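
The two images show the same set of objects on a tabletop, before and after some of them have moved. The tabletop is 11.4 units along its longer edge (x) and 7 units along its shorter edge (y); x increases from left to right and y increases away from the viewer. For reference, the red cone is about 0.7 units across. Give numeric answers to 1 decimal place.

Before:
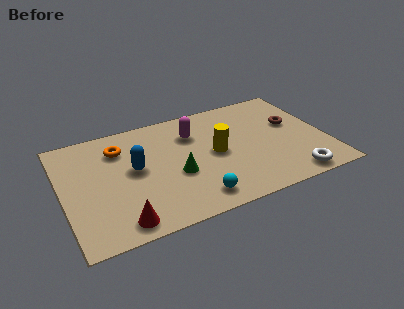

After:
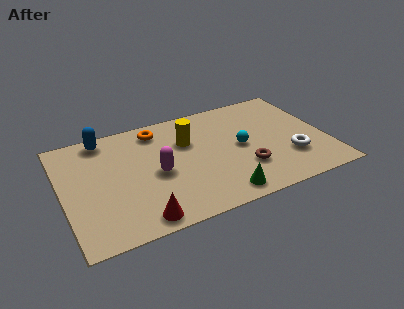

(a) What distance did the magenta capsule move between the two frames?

2.6

From (5.8, 5.1) to (4.0, 3.2), the magenta capsule covered √(1.8² + 1.9²) ≈ 2.6 units.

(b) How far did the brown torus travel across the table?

3.2

From (10.1, 4.2) to (7.7, 2.1), the brown torus covered √(2.4² + 2.1²) ≈ 3.2 units.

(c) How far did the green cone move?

2.5

The green cone moved from about (4.8, 2.8) to (6.5, 0.9), a distance of √(1.7² + 1.9²) ≈ 2.5.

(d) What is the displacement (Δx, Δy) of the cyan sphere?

(2.3, 2.4)

The cyan sphere started near (5.4, 1.1) and ended near (7.7, 3.5).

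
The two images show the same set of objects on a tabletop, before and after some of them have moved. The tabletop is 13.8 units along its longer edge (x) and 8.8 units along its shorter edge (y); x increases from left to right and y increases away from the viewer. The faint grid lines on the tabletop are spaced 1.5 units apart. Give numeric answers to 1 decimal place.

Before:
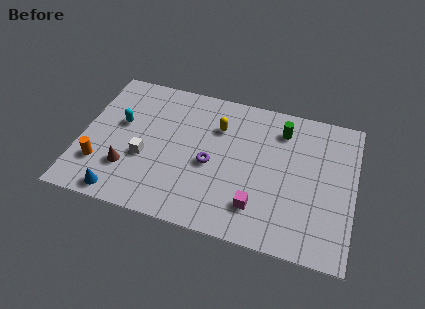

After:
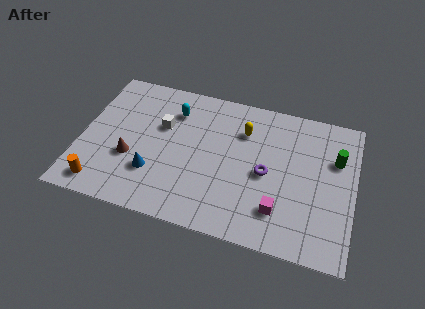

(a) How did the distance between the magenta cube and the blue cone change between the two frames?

-0.5

Before: roughly 6.9 units apart; after: 6.4. That's 0.5 units closer together.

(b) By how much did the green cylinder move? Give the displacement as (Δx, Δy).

(2.8, -1.1)

From the two frames, the green cylinder sits at roughly (10.0, 7.0) before and (12.8, 5.9) after.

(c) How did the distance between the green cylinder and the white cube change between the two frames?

+1.2

Before: roughly 7.6 units apart; after: 8.8. That's 1.2 units further apart.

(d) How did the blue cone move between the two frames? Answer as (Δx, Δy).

(1.5, 1.7)

The blue cone was at about (2.3, 0.9) and moved to about (3.8, 2.6).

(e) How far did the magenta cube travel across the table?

1.1

The magenta cube was near (9.1, 2.0) before and (10.2, 2.1) after, so it travelled √(1.1² + 0.1²) ≈ 1.1 units.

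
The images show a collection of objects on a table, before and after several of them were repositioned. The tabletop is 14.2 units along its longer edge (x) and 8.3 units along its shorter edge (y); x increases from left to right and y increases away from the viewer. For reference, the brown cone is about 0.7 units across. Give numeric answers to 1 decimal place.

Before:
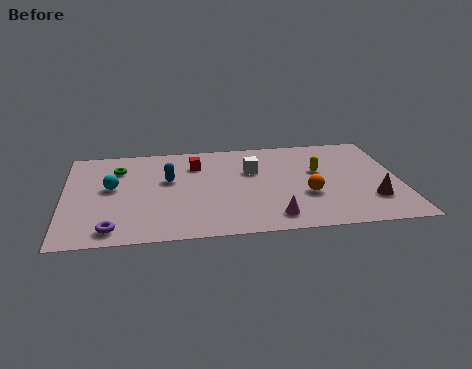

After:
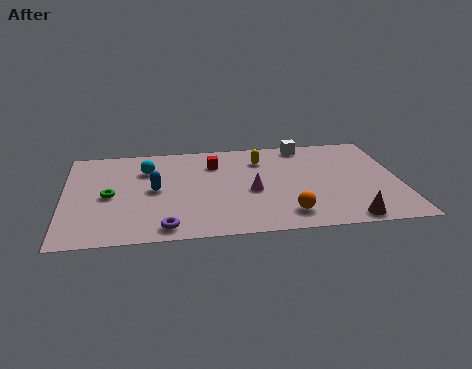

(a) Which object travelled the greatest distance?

the white cube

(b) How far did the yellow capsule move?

2.7

From (10.8, 5.0) to (8.4, 6.3), the yellow capsule covered √(2.4² + 1.3²) ≈ 2.7 units.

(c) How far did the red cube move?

0.8

From (5.6, 6.2) to (6.4, 6.2), the red cube covered √(0.8² + 0.0²) ≈ 0.8 units.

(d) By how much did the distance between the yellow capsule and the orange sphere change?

+2.8

Before: roughly 2.1 units apart; after: 4.9. That's 2.8 units further apart.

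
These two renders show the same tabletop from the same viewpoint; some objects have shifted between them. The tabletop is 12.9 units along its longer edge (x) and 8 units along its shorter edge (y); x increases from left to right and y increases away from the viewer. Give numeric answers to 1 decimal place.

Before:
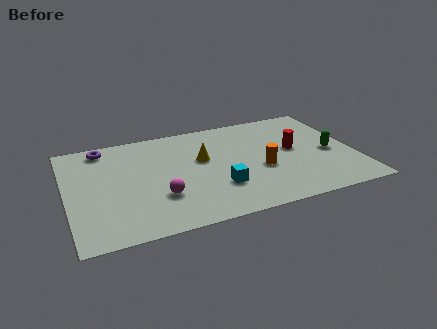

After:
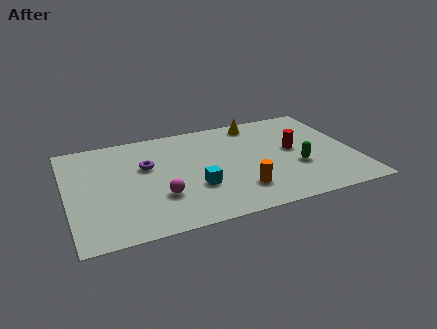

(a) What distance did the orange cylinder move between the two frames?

1.7

The orange cylinder was near (8.6, 3.2) before and (7.5, 1.9) after, so it travelled √(1.1² + 1.3²) ≈ 1.7 units.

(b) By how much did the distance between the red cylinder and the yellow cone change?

-1.1

Before: roughly 4.1 units apart; after: 3.0. That's 1.1 units closer together.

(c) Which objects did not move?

the red cylinder and the magenta sphere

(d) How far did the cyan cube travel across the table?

1.0

From (6.6, 2.4) to (5.6, 2.7), the cyan cube covered √(1.0² + 0.3²) ≈ 1.0 units.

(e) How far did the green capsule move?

1.7

The green capsule moved from about (11.8, 3.6) to (10.2, 2.9), a distance of √(1.6² + 0.7²) ≈ 1.7.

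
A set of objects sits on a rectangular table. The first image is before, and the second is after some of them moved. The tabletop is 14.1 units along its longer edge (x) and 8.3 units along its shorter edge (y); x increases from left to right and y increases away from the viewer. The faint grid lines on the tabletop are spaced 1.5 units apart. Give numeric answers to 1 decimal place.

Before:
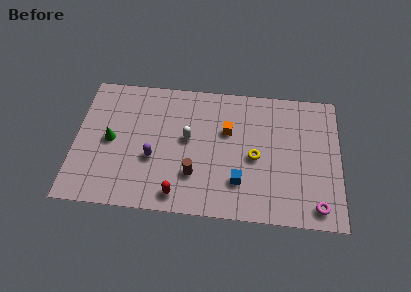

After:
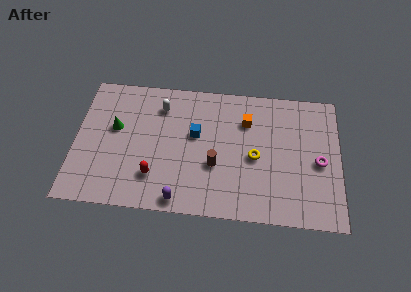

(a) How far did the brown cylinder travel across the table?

1.3

From (6.4, 2.4) to (7.5, 3.1), the brown cylinder covered √(1.1² + 0.7²) ≈ 1.3 units.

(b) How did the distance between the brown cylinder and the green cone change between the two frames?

+0.9

The distance was about 4.8 in the first image and 5.7 in the second, so they moved 0.9 units further apart.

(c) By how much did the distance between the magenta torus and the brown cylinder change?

-1.1

The distance was about 6.6 in the first image and 5.5 in the second, so they moved 1.1 units closer together.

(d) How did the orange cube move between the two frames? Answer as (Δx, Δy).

(1.0, 0.7)

From the two frames, the orange cube sits at roughly (8.1, 5.3) before and (9.1, 6.0) after.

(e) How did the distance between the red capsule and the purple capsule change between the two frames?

-0.6

The distance was about 2.5 in the first image and 1.9 in the second, so they moved 0.6 units closer together.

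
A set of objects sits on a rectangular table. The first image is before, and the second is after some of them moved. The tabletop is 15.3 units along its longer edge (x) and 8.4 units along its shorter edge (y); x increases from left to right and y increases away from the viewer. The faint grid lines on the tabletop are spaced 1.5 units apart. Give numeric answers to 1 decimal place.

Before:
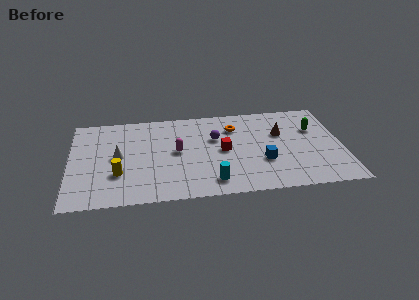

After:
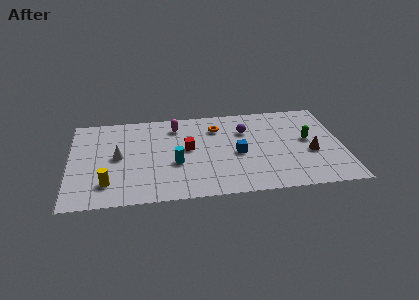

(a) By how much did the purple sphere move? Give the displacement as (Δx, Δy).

(1.7, 0.5)

The purple sphere started near (8.2, 5.4) and ended near (9.9, 5.9).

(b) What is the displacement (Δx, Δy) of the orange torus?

(-1.0, 0.1)

The orange torus was at about (9.3, 6.3) and moved to about (8.3, 6.4).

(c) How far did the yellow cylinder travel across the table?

1.0

The yellow cylinder was near (2.7, 2.7) before and (2.1, 1.9) after, so it travelled √(0.6² + 0.8²) ≈ 1.0 units.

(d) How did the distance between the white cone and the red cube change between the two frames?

-2.0

The distance was about 5.9 in the first image and 3.9 in the second, so they moved 2.0 units closer together.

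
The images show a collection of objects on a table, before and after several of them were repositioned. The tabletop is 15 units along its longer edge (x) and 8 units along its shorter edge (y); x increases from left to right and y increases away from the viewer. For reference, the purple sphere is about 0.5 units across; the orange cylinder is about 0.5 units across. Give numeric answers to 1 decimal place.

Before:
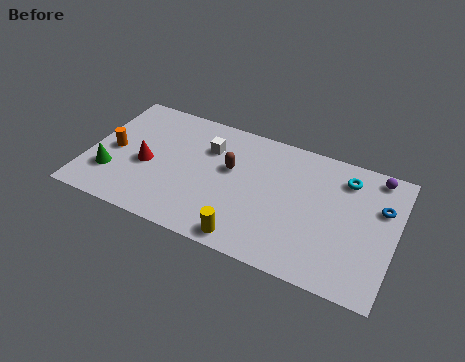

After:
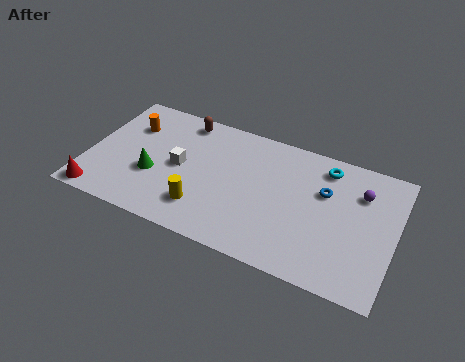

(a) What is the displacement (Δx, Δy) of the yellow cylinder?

(-2.3, 1.0)

The yellow cylinder was at about (8.2, 0.9) and moved to about (5.9, 1.9).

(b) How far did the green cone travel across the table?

2.1

The green cone was near (1.3, 2.3) before and (3.3, 3.0) after, so it travelled √(2.0² + 0.7²) ≈ 2.1 units.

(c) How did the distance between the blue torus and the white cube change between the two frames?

-1.4

The distance was about 8.5 in the first image and 7.1 in the second, so they moved 1.4 units closer together.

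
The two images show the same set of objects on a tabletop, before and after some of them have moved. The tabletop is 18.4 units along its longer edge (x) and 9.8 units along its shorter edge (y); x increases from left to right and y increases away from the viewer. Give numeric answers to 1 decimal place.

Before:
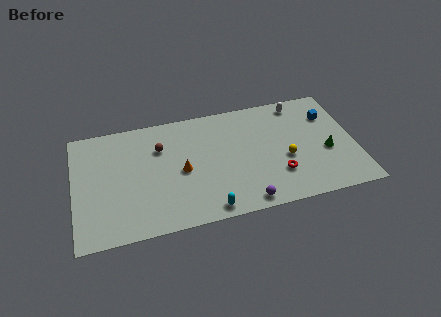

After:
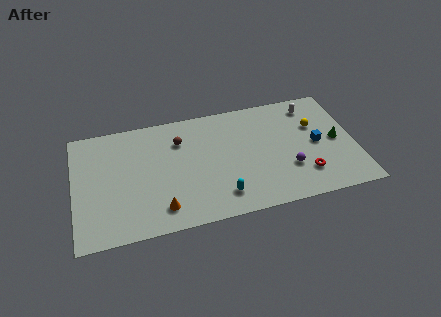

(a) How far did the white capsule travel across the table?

0.9

The white capsule was near (15.0, 8.6) before and (15.8, 8.2) after, so it travelled √(0.8² + 0.4²) ≈ 0.9 units.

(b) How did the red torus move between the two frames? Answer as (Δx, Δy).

(1.7, -0.4)

The red torus started near (13.2, 2.8) and ended near (14.9, 2.4).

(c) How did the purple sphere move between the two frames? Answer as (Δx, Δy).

(3.0, 2.1)

The purple sphere was at about (10.9, 1.0) and moved to about (13.9, 3.1).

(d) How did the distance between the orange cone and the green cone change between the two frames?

+2.6

They were about 9.5 units apart before and 12.1 after — 2.6 units further apart.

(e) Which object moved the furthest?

the purple sphere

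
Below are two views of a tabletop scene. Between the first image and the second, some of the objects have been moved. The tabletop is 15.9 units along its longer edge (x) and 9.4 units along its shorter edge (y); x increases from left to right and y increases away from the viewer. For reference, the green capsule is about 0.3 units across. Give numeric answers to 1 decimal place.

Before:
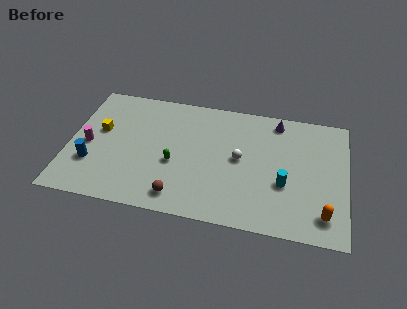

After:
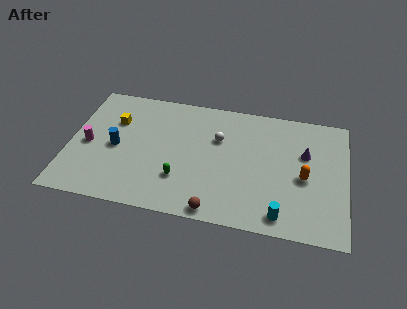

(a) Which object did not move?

the magenta cylinder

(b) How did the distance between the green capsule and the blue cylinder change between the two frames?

-0.6

They were about 4.8 units apart before and 4.2 after — 0.6 units closer together.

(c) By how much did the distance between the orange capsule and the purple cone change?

-5.3

Before: roughly 7.1 units apart; after: 1.8. That's 5.3 units closer together.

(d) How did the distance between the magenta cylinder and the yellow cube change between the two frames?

+1.2

Before: roughly 1.3 units apart; after: 2.5. That's 1.2 units further apart.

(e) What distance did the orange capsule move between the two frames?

2.8

The orange capsule moved from about (14.7, 1.7) to (13.5, 4.2), a distance of √(1.2² + 2.5²) ≈ 2.8.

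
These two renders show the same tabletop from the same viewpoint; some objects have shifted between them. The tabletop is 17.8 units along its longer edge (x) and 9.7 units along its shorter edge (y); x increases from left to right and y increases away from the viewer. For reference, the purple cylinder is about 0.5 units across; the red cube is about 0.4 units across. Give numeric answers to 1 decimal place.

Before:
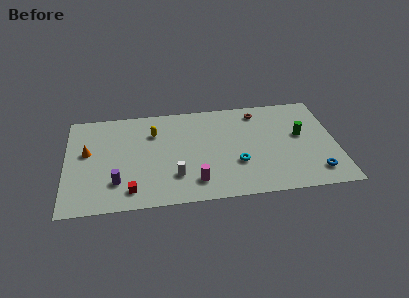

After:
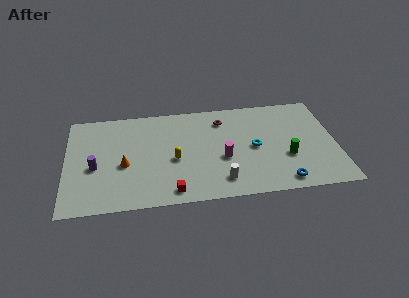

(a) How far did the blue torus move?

2.3

The blue torus moved from about (16.3, 1.8) to (14.1, 1.2), a distance of √(2.2² + 0.6²) ≈ 2.3.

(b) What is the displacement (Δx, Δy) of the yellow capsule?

(1.3, -2.8)

The yellow capsule was at about (5.8, 7.0) and moved to about (7.1, 4.2).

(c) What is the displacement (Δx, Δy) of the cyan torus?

(1.2, 1.4)

The cyan torus was at about (11.2, 3.3) and moved to about (12.4, 4.7).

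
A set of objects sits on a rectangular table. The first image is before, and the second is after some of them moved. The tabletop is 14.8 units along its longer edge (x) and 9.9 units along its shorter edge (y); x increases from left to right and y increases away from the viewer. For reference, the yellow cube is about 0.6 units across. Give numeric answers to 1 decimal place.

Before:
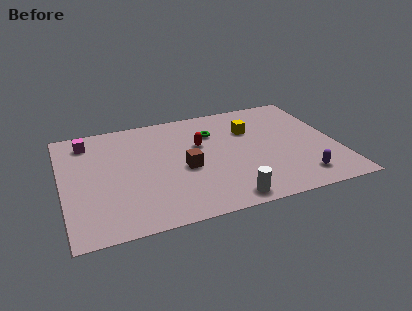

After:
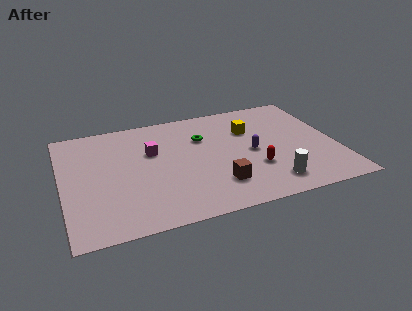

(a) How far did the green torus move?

0.7

From (8.3, 7.1) to (7.7, 6.8), the green torus covered √(0.6² + 0.3²) ≈ 0.7 units.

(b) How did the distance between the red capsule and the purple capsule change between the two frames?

-5.2

The distance was about 6.7 in the first image and 1.5 in the second, so they moved 5.2 units closer together.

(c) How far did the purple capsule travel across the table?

3.8

The purple capsule moved from about (12.5, 1.7) to (10.2, 4.7), a distance of √(2.3² + 3.0²) ≈ 3.8.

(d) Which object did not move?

the yellow cube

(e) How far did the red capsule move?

4.0

From (7.5, 6.2) to (10.2, 3.2), the red capsule covered √(2.7² + 3.0²) ≈ 4.0 units.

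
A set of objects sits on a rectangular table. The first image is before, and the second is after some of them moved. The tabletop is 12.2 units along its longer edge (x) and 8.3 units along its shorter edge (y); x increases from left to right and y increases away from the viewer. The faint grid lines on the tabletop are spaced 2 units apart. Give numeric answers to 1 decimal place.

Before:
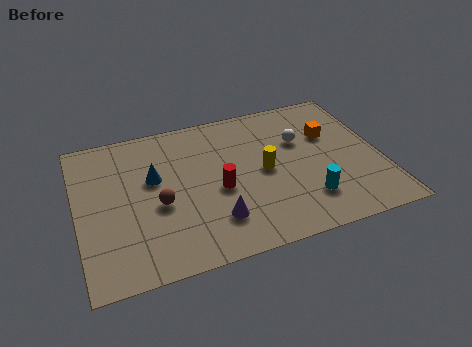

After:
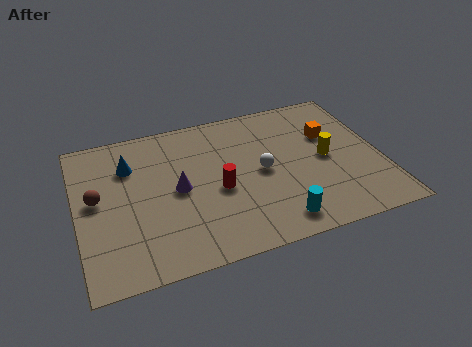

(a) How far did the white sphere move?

2.1

From (9.1, 5.4) to (7.4, 4.1), the white sphere covered √(1.7² + 1.3²) ≈ 2.1 units.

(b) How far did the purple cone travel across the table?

2.5

The purple cone was near (5.3, 2.0) before and (4.0, 4.1) after, so it travelled √(1.3² + 2.1²) ≈ 2.5 units.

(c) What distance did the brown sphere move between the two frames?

2.6

The brown sphere was near (3.2, 3.5) before and (0.8, 4.5) after, so it travelled √(2.4² + 1.0²) ≈ 2.6 units.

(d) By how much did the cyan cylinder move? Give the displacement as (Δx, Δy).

(-1.3, -0.8)

From the two frames, the cyan cylinder sits at roughly (9.0, 2.0) before and (7.7, 1.2) after.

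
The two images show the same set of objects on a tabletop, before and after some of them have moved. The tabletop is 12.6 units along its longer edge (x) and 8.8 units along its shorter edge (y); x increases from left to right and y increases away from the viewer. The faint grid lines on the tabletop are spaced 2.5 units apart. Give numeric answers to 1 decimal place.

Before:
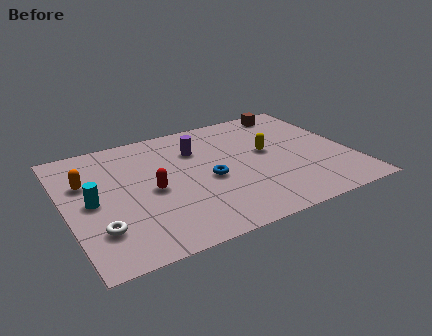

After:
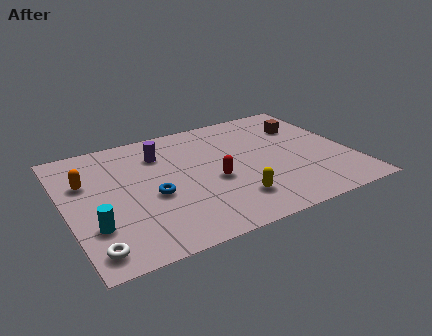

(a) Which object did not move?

the orange capsule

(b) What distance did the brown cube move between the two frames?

1.5

The brown cube was near (10.6, 7.8) before and (10.9, 6.3) after, so it travelled √(0.3² + 1.5²) ≈ 1.5 units.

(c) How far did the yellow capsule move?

3.5

From (9.0, 4.9) to (7.0, 2.0), the yellow capsule covered √(2.0² + 2.9²) ≈ 3.5 units.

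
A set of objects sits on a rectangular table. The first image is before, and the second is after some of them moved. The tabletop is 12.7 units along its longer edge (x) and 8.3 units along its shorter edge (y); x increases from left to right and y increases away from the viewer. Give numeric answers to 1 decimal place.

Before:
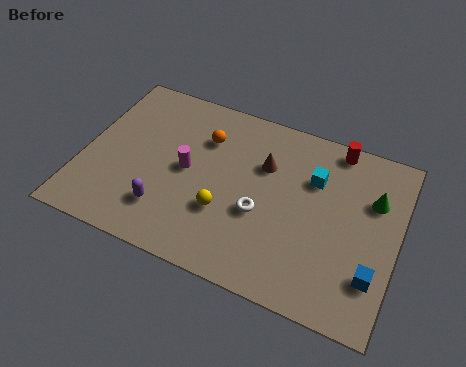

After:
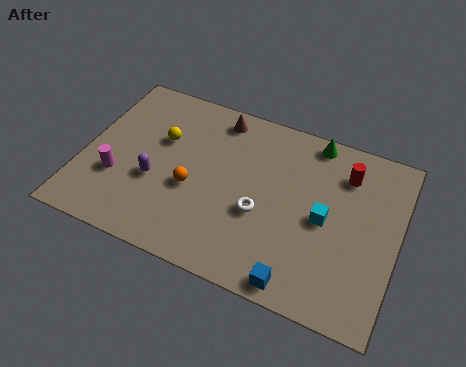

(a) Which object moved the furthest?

the yellow sphere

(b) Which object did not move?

the white torus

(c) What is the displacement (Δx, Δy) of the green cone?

(-2.6, 1.9)

The green cone started near (11.6, 5.6) and ended near (9.0, 7.5).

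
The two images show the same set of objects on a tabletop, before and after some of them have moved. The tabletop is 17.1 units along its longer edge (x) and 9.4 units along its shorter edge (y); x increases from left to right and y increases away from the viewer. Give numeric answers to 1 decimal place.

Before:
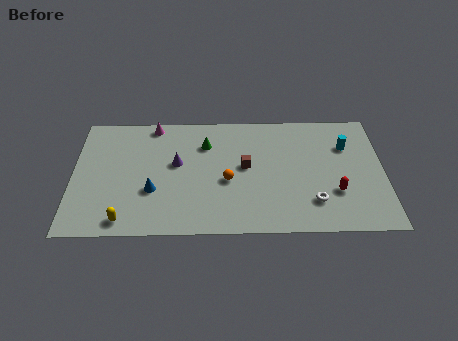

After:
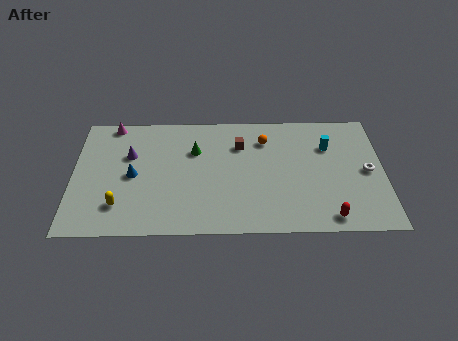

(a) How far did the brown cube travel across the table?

1.7

The brown cube moved from about (9.5, 5.1) to (9.2, 6.8), a distance of √(0.3² + 1.7²) ≈ 1.7.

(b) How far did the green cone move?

0.8

From (7.3, 6.9) to (6.7, 6.4), the green cone covered √(0.6² + 0.5²) ≈ 0.8 units.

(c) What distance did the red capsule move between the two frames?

1.9

From (14.4, 3.0) to (14.0, 1.1), the red capsule covered √(0.4² + 1.9²) ≈ 1.9 units.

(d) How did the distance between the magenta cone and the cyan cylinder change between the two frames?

+1.3

Before: roughly 10.9 units apart; after: 12.2. That's 1.3 units further apart.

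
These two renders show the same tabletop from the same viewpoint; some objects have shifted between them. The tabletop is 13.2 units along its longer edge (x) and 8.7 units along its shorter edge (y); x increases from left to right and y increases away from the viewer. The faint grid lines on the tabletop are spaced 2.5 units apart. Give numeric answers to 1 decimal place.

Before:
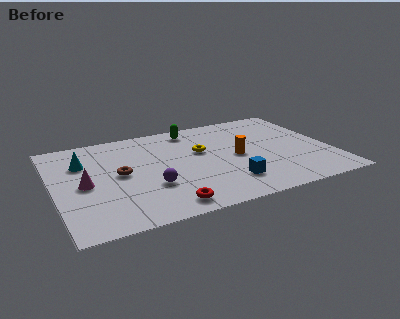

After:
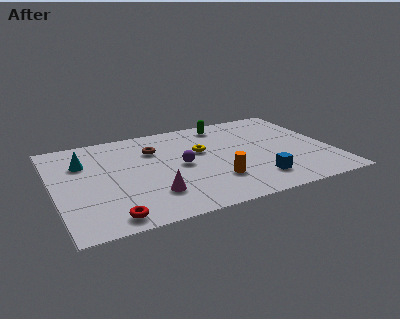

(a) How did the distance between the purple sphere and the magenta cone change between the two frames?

-0.6

They were about 3.2 units apart before and 2.6 after — 0.6 units closer together.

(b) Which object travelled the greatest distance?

the magenta cone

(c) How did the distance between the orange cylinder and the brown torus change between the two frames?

-1.1

The distance was about 5.6 in the first image and 4.5 in the second, so they moved 1.1 units closer together.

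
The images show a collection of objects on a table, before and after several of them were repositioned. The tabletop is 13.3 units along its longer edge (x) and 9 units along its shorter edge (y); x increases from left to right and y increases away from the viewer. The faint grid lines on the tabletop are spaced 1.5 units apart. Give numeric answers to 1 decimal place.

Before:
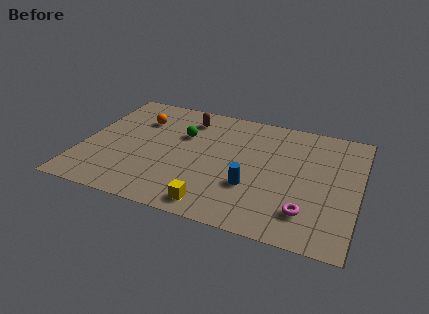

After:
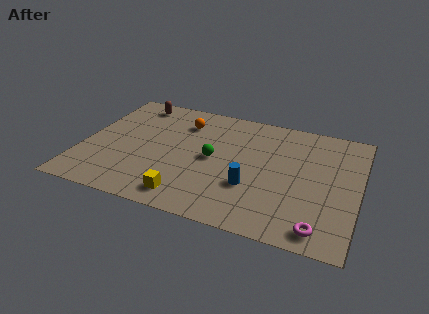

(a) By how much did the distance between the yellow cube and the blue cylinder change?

+0.9

The distance was about 2.5 in the first image and 3.4 in the second, so they moved 0.9 units further apart.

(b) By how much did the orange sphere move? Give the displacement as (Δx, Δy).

(2.1, 0.4)

The orange sphere started near (2.5, 6.5) and ended near (4.6, 6.9).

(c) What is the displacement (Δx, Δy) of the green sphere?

(1.6, -1.4)

The green sphere was at about (4.7, 5.9) and moved to about (6.3, 4.5).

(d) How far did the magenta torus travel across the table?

1.1

The magenta torus moved from about (11.0, 2.0) to (11.7, 1.1), a distance of √(0.7² + 0.9²) ≈ 1.1.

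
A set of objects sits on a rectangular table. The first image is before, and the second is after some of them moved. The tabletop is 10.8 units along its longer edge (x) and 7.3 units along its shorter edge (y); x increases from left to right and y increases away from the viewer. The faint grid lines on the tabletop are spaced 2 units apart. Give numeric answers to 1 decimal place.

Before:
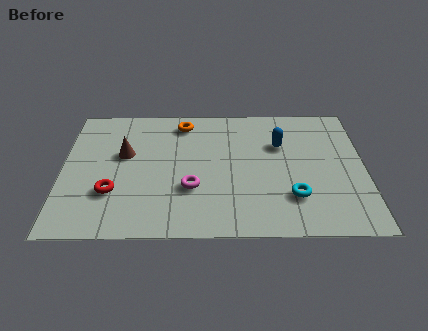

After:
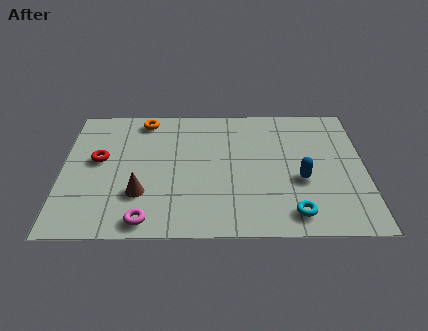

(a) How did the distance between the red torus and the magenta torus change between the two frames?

+0.9

Before: roughly 2.8 units apart; after: 3.7. That's 0.9 units further apart.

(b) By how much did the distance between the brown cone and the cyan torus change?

-1.0

Before: roughly 6.5 units apart; after: 5.5. That's 1.0 units closer together.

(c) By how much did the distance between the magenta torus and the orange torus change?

+1.9

They were about 3.7 units apart before and 5.6 after — 1.9 units further apart.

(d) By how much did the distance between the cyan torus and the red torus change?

+1.1

They were about 6.4 units apart before and 7.5 after — 1.1 units further apart.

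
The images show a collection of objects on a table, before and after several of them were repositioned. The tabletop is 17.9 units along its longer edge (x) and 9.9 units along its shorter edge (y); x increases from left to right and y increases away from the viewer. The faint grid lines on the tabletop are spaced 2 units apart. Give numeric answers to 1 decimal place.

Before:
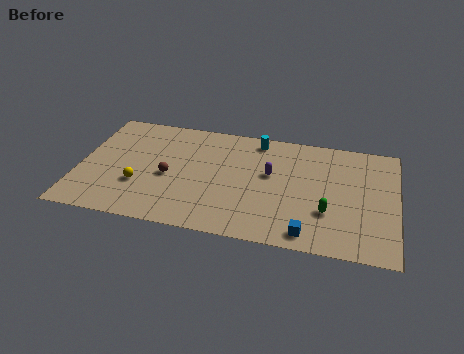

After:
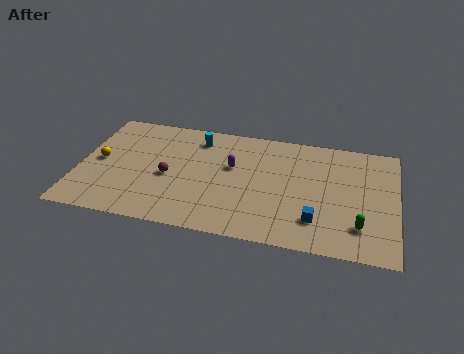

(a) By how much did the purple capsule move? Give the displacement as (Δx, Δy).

(-2.2, 0.2)

The purple capsule started near (10.8, 5.8) and ended near (8.6, 6.0).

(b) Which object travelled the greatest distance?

the cyan cylinder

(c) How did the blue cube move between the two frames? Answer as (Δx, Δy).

(0.4, 1.2)

The blue cube was at about (13.1, 1.2) and moved to about (13.5, 2.4).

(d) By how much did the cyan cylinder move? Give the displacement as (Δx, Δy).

(-3.4, -0.6)

The cyan cylinder started near (9.9, 8.7) and ended near (6.5, 8.1).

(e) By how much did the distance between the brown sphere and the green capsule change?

+1.9

Before: roughly 9.1 units apart; after: 11.0. That's 1.9 units further apart.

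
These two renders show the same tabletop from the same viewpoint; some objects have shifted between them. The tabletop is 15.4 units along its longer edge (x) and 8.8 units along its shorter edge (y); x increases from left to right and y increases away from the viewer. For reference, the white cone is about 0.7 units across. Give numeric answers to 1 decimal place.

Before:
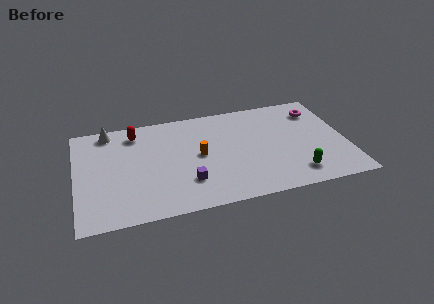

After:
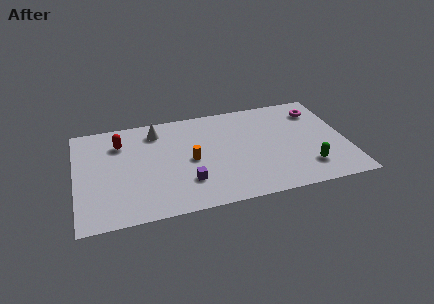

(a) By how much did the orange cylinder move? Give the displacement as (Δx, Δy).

(-0.5, -0.3)

The orange cylinder started near (7.0, 4.5) and ended near (6.5, 4.2).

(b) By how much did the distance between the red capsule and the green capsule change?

+0.9

Before: roughly 10.5 units apart; after: 11.4. That's 0.9 units further apart.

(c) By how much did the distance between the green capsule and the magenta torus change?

-0.6

The distance was about 5.6 in the first image and 5.0 in the second, so they moved 0.6 units closer together.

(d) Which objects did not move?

the magenta torus and the purple cube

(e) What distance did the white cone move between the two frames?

2.8

The white cone was near (2.0, 7.8) before and (4.7, 7.2) after, so it travelled √(2.7² + 0.6²) ≈ 2.8 units.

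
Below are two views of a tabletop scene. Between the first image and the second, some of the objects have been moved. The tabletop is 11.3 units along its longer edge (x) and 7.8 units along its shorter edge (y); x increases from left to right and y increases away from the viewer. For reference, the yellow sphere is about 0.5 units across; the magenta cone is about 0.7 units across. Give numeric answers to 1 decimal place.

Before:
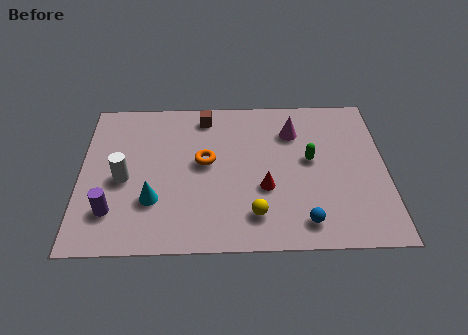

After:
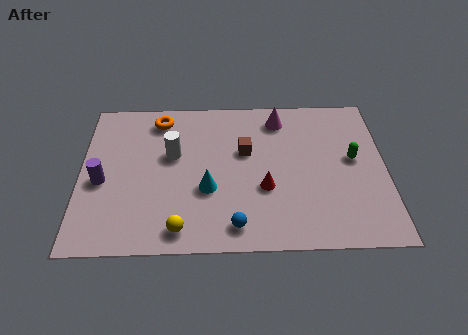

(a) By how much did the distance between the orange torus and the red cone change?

+2.8

The distance was about 2.6 in the first image and 5.4 in the second, so they moved 2.8 units further apart.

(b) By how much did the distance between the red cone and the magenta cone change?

+0.5

Before: roughly 3.1 units apart; after: 3.6. That's 0.5 units further apart.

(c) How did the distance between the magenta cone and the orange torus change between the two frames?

+0.9

The distance was about 3.6 in the first image and 4.5 in the second, so they moved 0.9 units further apart.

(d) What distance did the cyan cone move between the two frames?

2.1

From (2.7, 2.4) to (4.7, 2.9), the cyan cone covered √(2.0² + 0.5²) ≈ 2.1 units.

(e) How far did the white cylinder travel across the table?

2.2

From (1.6, 3.5) to (3.4, 4.7), the white cylinder covered √(1.8² + 1.2²) ≈ 2.2 units.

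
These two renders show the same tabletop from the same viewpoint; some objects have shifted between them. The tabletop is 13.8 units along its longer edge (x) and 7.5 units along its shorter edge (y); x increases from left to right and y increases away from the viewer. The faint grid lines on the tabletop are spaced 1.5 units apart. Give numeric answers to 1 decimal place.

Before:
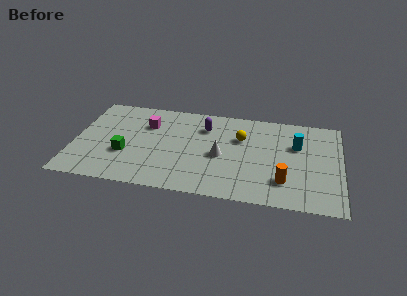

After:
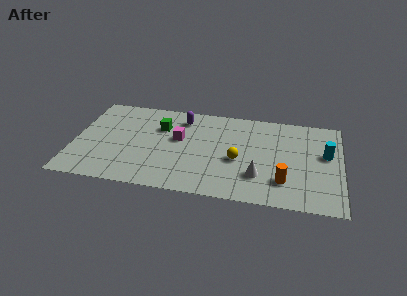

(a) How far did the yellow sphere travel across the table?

1.8

From (8.6, 5.0) to (8.5, 3.2), the yellow sphere covered √(0.1² + 1.8²) ≈ 1.8 units.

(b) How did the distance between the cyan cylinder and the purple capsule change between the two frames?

+2.8

They were about 4.9 units apart before and 7.7 after — 2.8 units further apart.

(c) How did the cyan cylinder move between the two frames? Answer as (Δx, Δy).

(1.5, -0.5)

The cyan cylinder started near (11.5, 4.9) and ended near (13.0, 4.4).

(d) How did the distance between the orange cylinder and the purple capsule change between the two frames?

+1.2

Before: roughly 5.6 units apart; after: 6.8. That's 1.2 units further apart.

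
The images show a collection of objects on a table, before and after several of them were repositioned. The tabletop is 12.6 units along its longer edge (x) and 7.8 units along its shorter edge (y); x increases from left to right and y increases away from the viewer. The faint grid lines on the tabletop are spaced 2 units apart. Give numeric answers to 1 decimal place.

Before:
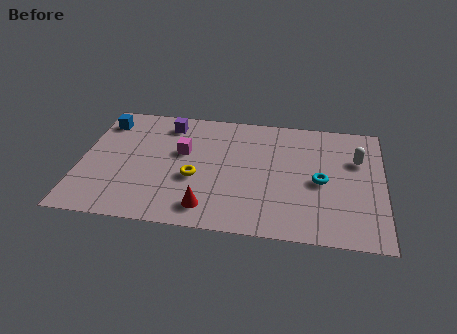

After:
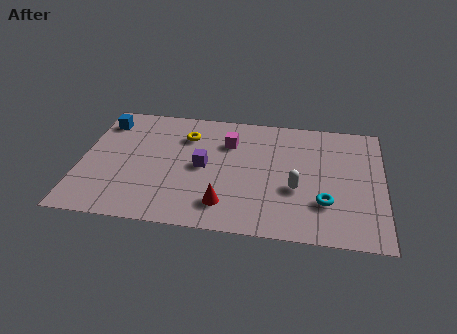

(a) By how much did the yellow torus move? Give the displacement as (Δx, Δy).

(-0.5, 2.7)

The yellow torus started near (4.8, 3.1) and ended near (4.3, 5.8).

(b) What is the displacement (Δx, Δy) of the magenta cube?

(1.9, 0.9)

The magenta cube started near (4.2, 4.7) and ended near (6.1, 5.6).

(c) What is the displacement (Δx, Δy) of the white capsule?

(-2.5, -2.2)

The white capsule started near (11.5, 5.2) and ended near (9.0, 3.0).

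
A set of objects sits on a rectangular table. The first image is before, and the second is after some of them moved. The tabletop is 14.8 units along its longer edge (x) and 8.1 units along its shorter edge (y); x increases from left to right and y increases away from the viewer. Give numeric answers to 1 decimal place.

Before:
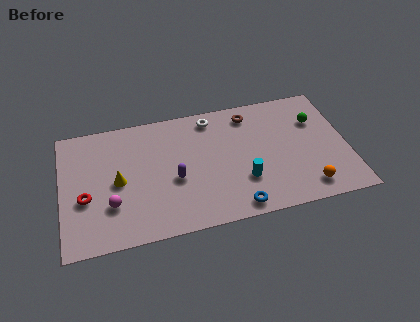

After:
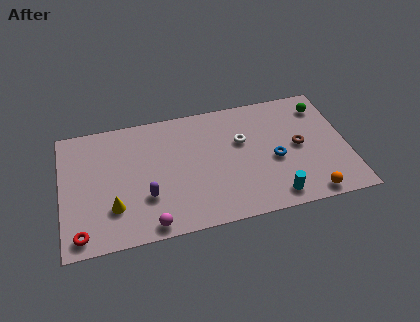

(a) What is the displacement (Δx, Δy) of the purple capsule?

(-1.5, -0.8)

From the two frames, the purple capsule sits at roughly (5.8, 3.4) before and (4.3, 2.6) after.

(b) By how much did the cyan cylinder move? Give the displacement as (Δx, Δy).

(1.5, -1.4)

The cyan cylinder was at about (9.3, 2.5) and moved to about (10.8, 1.1).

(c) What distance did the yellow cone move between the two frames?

1.6

The yellow cone moved from about (2.9, 3.9) to (2.6, 2.3), a distance of √(0.3² + 1.6²) ≈ 1.6.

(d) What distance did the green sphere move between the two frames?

1.0

The green sphere was near (13.3, 5.6) before and (13.7, 6.5) after, so it travelled √(0.4² + 0.9²) ≈ 1.0 units.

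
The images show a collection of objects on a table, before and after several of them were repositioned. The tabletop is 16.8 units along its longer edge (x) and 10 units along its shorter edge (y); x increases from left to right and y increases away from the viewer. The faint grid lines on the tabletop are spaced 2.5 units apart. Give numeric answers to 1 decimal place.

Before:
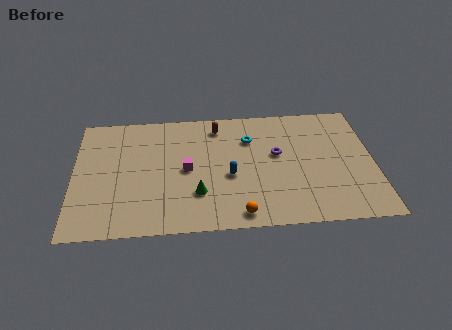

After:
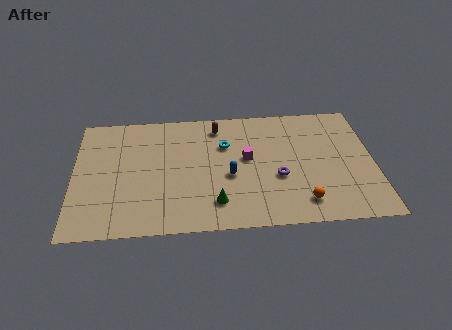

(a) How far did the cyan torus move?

1.5

The cyan torus moved from about (9.9, 7.2) to (8.5, 6.8), a distance of √(1.4² + 0.4²) ≈ 1.5.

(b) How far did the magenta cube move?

3.5

The magenta cube was near (6.3, 4.9) before and (9.7, 5.6) after, so it travelled √(3.4² + 0.7²) ≈ 3.5 units.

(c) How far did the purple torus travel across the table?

1.9

The purple torus was near (11.4, 5.8) before and (11.4, 3.9) after, so it travelled √(0.0² + 1.9²) ≈ 1.9 units.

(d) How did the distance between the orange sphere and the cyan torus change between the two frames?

+0.4

They were about 6.1 units apart before and 6.5 after — 0.4 units further apart.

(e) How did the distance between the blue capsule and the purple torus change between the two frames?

-0.4

They were about 3.1 units apart before and 2.7 after — 0.4 units closer together.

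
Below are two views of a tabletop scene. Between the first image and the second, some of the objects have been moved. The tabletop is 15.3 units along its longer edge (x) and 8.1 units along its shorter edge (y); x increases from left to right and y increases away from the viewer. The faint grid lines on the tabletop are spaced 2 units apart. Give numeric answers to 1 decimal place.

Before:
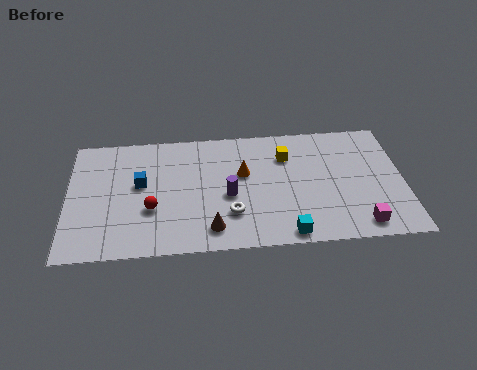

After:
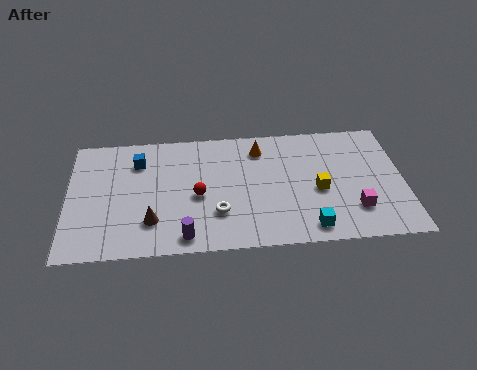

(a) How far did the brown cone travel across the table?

2.8

From (6.5, 1.4) to (3.8, 2.1), the brown cone covered √(2.7² + 0.7²) ≈ 2.8 units.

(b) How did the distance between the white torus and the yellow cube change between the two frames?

+0.3

Before: roughly 4.4 units apart; after: 4.7. That's 0.3 units further apart.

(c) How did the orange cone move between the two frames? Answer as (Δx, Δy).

(0.8, 1.6)

The orange cone started near (8.0, 4.9) and ended near (8.8, 6.5).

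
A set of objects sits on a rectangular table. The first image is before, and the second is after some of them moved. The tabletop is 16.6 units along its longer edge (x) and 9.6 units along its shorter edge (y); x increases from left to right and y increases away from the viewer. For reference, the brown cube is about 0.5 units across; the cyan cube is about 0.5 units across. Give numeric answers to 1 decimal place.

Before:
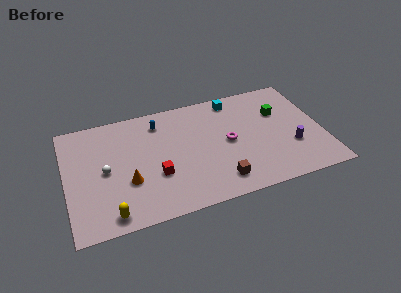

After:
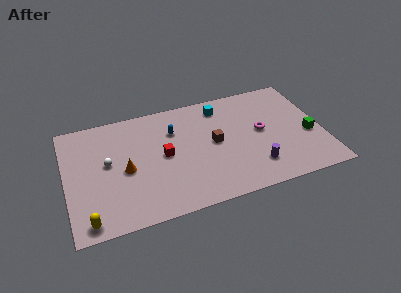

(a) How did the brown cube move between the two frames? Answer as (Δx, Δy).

(0.0, 3.3)

The brown cube was at about (9.6, 1.7) and moved to about (9.6, 5.0).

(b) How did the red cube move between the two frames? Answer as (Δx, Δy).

(0.6, 1.5)

The red cube started near (5.7, 3.4) and ended near (6.3, 4.9).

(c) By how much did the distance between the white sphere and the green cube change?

+1.5

Before: roughly 11.6 units apart; after: 13.1. That's 1.5 units further apart.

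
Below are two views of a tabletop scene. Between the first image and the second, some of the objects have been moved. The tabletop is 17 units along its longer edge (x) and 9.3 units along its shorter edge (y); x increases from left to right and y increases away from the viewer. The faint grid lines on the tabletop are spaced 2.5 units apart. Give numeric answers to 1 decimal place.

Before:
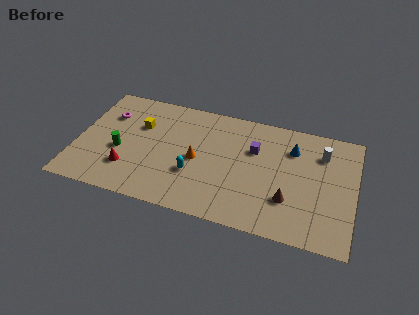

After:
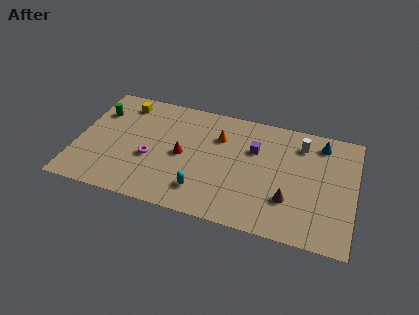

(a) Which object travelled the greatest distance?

the magenta torus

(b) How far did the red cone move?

3.8

The red cone was near (3.3, 2.5) before and (6.5, 4.5) after, so it travelled √(3.2² + 2.0²) ≈ 3.8 units.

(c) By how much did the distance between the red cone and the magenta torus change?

-2.3

The distance was about 4.4 in the first image and 2.1 in the second, so they moved 2.3 units closer together.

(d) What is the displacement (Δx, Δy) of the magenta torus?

(2.9, -2.9)

The magenta torus was at about (1.7, 6.6) and moved to about (4.6, 3.7).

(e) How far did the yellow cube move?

1.9

The yellow cube was near (3.7, 6.2) before and (2.6, 7.8) after, so it travelled √(1.1² + 1.6²) ≈ 1.9 units.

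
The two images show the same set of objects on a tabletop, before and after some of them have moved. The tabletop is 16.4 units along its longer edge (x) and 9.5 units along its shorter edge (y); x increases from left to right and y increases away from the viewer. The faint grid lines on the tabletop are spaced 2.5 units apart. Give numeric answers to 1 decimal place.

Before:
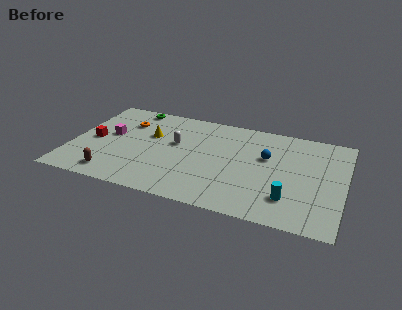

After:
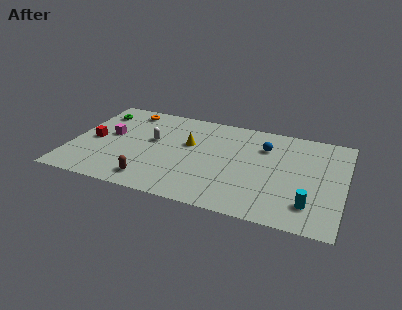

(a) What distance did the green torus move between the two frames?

2.3

The green torus moved from about (3.2, 8.6) to (1.2, 7.5), a distance of √(2.0² + 1.1²) ≈ 2.3.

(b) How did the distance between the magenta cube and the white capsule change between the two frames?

-1.4

They were about 4.0 units apart before and 2.6 after — 1.4 units closer together.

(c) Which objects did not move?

the red cube and the magenta cube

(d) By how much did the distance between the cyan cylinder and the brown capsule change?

-1.1

The distance was about 10.5 in the first image and 9.4 in the second, so they moved 1.1 units closer together.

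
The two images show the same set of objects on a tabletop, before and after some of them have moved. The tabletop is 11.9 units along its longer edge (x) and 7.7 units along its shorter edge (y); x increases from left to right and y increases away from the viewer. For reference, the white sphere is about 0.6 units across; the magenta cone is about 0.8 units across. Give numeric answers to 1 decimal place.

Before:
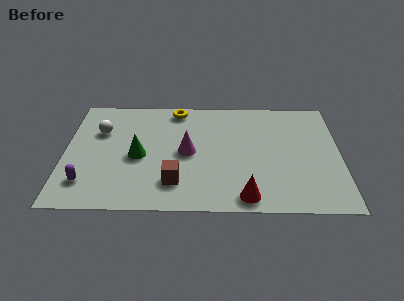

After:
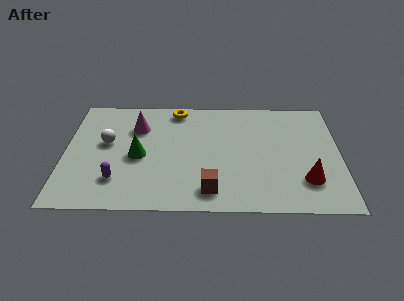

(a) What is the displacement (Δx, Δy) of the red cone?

(2.6, 1.1)

From the two frames, the red cone sits at roughly (7.8, 0.9) before and (10.4, 2.0) after.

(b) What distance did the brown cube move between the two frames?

1.6

From (4.8, 1.8) to (6.3, 1.3), the brown cube covered √(1.5² + 0.5²) ≈ 1.6 units.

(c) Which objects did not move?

the green cone and the yellow torus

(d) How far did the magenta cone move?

2.8

The magenta cone moved from about (5.3, 3.8) to (3.1, 5.5), a distance of √(2.2² + 1.7²) ≈ 2.8.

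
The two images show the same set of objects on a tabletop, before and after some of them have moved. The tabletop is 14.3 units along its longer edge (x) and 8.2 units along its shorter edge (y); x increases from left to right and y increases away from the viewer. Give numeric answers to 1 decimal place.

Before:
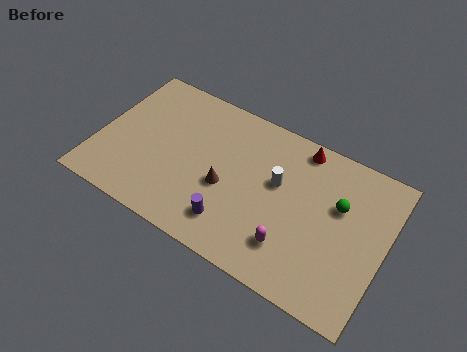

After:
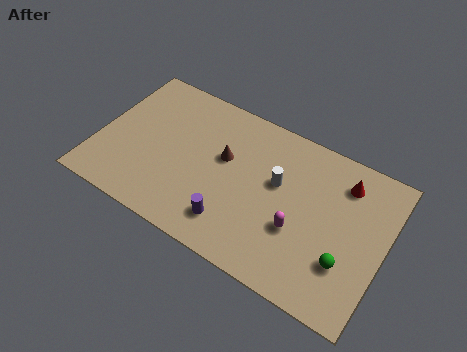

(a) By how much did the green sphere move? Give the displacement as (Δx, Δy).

(0.7, -2.7)

From the two frames, the green sphere sits at roughly (11.9, 5.2) before and (12.6, 2.5) after.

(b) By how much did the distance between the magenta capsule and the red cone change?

-1.4

The distance was about 5.3 in the first image and 3.9 in the second, so they moved 1.4 units closer together.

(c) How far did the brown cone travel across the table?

1.5

The brown cone was near (6.5, 3.4) before and (6.2, 4.9) after, so it travelled √(0.3² + 1.5²) ≈ 1.5 units.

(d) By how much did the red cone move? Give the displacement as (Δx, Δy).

(2.3, -0.8)

The red cone was at about (9.7, 7.3) and moved to about (12.0, 6.5).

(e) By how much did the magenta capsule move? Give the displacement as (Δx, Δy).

(0.2, 1.0)

The magenta capsule started near (10.0, 2.0) and ended near (10.2, 3.0).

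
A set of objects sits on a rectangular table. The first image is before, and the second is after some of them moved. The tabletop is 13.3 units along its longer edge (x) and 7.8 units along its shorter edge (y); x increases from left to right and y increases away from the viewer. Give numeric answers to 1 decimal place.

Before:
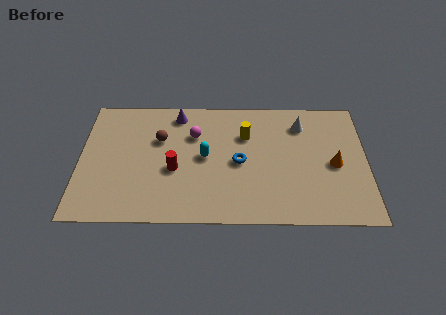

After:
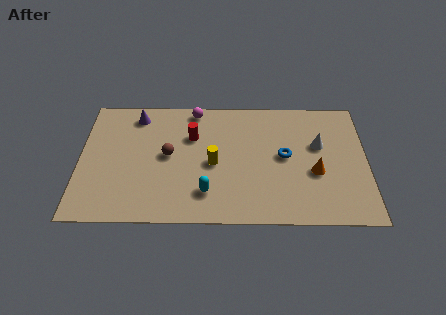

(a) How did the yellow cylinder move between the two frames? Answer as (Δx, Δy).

(-1.5, -1.8)

The yellow cylinder started near (7.7, 5.4) and ended near (6.2, 3.6).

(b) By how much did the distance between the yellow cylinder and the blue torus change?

+1.6

They were about 1.7 units apart before and 3.3 after — 1.6 units further apart.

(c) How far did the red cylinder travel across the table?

2.2

From (4.4, 3.2) to (5.2, 5.3), the red cylinder covered √(0.8² + 2.1²) ≈ 2.2 units.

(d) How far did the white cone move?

1.5

The white cone moved from about (10.3, 6.1) to (11.1, 4.8), a distance of √(0.8² + 1.3²) ≈ 1.5.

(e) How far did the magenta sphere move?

1.6

From (5.3, 5.4) to (5.3, 7.0), the magenta sphere covered √(0.0² + 1.6²) ≈ 1.6 units.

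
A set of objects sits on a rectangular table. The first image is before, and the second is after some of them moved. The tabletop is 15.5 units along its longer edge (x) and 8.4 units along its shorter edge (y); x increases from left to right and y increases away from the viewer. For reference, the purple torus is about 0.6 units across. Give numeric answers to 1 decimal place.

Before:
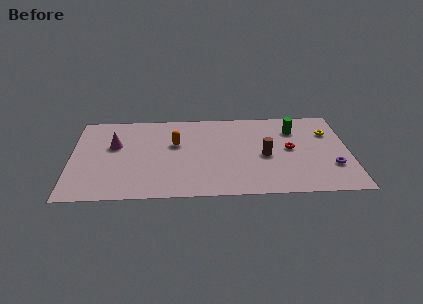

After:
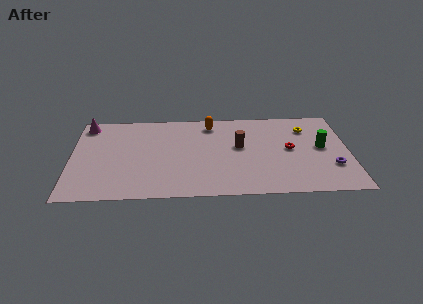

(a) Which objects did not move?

the purple torus and the red torus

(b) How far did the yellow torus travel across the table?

1.3

The yellow torus was near (14.4, 5.9) before and (13.2, 6.4) after, so it travelled √(1.2² + 0.5²) ≈ 1.3 units.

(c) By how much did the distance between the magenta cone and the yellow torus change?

+0.4

Before: roughly 12.0 units apart; after: 12.4. That's 0.4 units further apart.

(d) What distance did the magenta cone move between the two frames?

2.6

The magenta cone moved from about (2.4, 5.2) to (0.8, 7.3), a distance of √(1.6² + 2.1²) ≈ 2.6.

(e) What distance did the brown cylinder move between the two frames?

1.7

The brown cylinder moved from about (10.8, 3.8) to (9.4, 4.8), a distance of √(1.4² + 1.0²) ≈ 1.7.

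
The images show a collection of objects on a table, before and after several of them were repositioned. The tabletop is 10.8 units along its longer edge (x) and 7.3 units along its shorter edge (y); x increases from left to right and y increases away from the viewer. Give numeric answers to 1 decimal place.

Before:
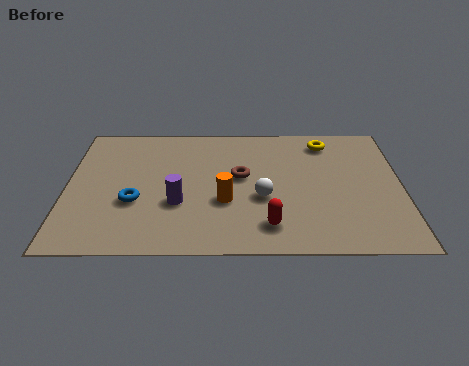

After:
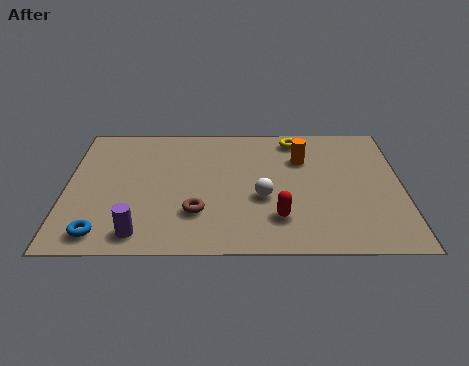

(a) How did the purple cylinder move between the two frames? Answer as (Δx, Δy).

(-1.2, -1.6)

The purple cylinder was at about (3.6, 2.6) and moved to about (2.4, 1.0).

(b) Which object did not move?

the white sphere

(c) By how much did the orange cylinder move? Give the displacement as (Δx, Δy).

(2.5, 2.4)

From the two frames, the orange cylinder sits at roughly (5.1, 2.7) before and (7.6, 5.1) after.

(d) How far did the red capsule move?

0.5

The red capsule moved from about (6.5, 1.4) to (6.8, 1.8), a distance of √(0.3² + 0.4²) ≈ 0.5.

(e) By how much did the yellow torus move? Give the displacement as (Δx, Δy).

(-1.0, 0.2)

The yellow torus started near (8.4, 6.1) and ended near (7.4, 6.3).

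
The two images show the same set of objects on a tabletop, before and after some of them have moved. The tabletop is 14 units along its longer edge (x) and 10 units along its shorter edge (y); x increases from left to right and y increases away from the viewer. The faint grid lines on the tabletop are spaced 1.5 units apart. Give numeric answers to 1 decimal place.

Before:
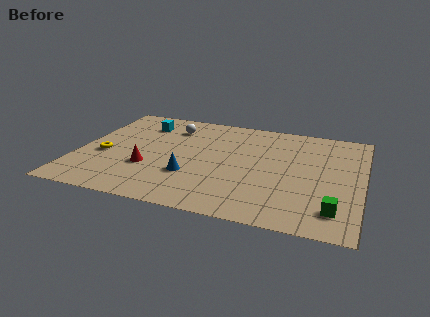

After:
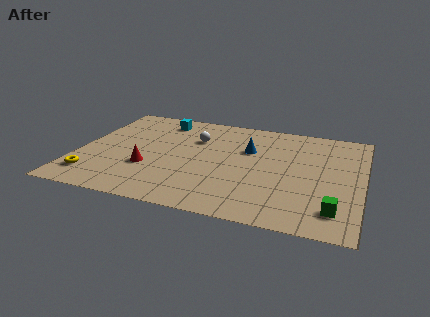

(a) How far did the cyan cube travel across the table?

1.1

The cyan cube was near (2.8, 7.8) before and (3.7, 8.4) after, so it travelled √(0.9² + 0.6²) ≈ 1.1 units.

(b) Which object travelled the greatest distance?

the blue cone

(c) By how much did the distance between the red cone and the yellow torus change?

+0.6

The distance was about 2.4 in the first image and 3.0 in the second, so they moved 0.6 units further apart.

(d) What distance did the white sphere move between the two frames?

1.6

The white sphere was near (4.3, 7.8) before and (5.6, 6.9) after, so it travelled √(1.3² + 0.9²) ≈ 1.6 units.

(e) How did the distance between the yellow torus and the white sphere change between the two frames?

+2.0

Before: roughly 4.8 units apart; after: 6.8. That's 2.0 units further apart.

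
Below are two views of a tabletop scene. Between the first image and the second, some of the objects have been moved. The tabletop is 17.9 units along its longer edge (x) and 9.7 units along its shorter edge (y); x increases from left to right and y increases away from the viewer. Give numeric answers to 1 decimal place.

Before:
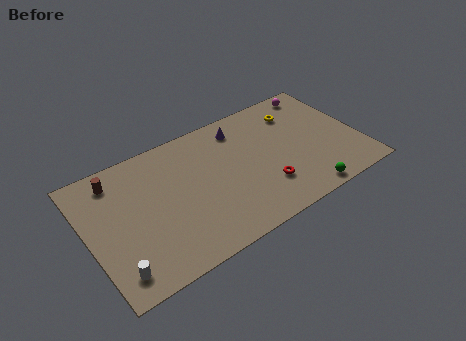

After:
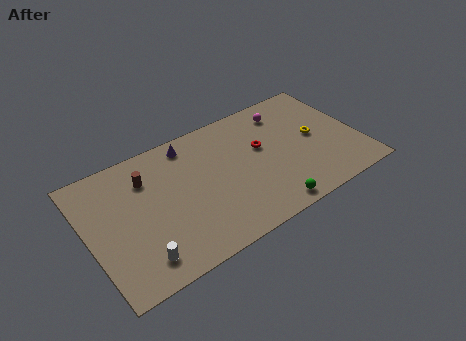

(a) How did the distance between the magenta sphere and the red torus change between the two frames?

-4.6

They were about 7.5 units apart before and 2.9 after — 4.6 units closer together.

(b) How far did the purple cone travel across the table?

3.4

The purple cone was near (10.5, 8.0) before and (7.1, 8.4) after, so it travelled √(3.4² + 0.4²) ≈ 3.4 units.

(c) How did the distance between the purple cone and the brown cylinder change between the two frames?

-5.1

The distance was about 8.3 in the first image and 3.2 in the second, so they moved 5.1 units closer together.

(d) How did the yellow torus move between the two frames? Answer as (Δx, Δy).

(0.8, -2.5)

The yellow torus was at about (14.3, 7.5) and moved to about (15.1, 5.0).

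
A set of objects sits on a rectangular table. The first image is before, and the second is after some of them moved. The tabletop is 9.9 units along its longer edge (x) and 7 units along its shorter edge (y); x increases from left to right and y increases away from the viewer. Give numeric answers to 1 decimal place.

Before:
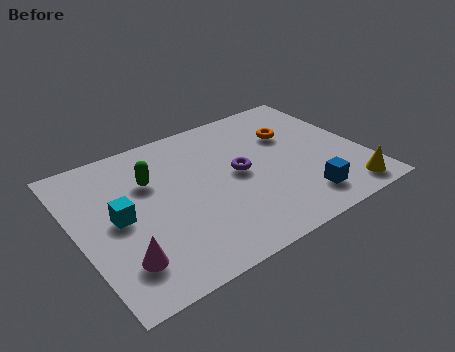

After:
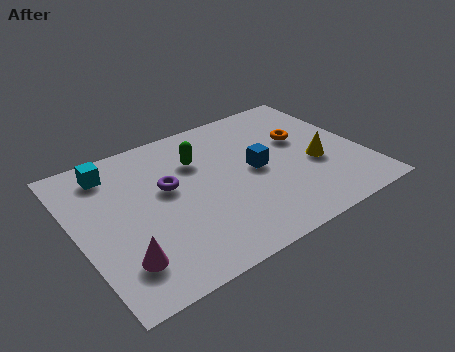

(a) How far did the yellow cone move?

2.0

From (8.9, 0.9) to (8.2, 2.8), the yellow cone covered √(0.7² + 1.9²) ≈ 2.0 units.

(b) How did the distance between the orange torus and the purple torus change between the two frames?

+2.4

The distance was about 2.4 in the first image and 4.8 in the second, so they moved 2.4 units further apart.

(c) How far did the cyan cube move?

2.3

The cyan cube was near (1.4, 3.5) before and (1.5, 5.8) after, so it travelled √(0.1² + 2.3²) ≈ 2.3 units.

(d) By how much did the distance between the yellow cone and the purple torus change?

+0.9

The distance was about 4.3 in the first image and 5.2 in the second, so they moved 0.9 units further apart.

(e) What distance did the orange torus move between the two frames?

0.5

The orange torus was near (7.7, 4.7) before and (8.0, 4.3) after, so it travelled √(0.3² + 0.4²) ≈ 0.5 units.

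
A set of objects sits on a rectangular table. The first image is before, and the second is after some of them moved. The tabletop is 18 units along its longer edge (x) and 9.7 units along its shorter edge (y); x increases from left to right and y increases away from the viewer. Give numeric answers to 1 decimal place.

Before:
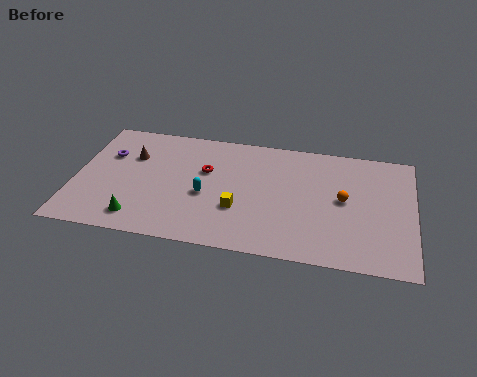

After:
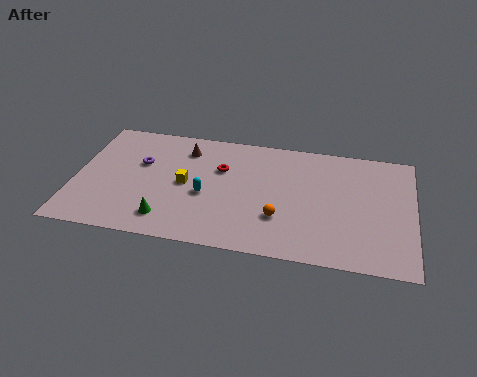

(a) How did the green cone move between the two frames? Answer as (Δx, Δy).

(1.5, 0.2)

From the two frames, the green cone sits at roughly (3.6, 1.6) before and (5.1, 1.8) after.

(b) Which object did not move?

the cyan capsule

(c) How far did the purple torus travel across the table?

1.8

The purple torus was near (1.6, 6.5) before and (3.4, 6.1) after, so it travelled √(1.8² + 0.4²) ≈ 1.8 units.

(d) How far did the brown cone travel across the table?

3.0

The brown cone moved from about (2.9, 6.6) to (5.7, 7.7), a distance of √(2.8² + 1.1²) ≈ 3.0.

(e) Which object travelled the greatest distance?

the orange sphere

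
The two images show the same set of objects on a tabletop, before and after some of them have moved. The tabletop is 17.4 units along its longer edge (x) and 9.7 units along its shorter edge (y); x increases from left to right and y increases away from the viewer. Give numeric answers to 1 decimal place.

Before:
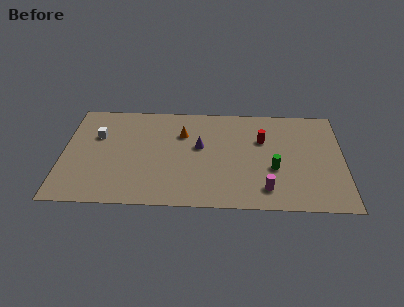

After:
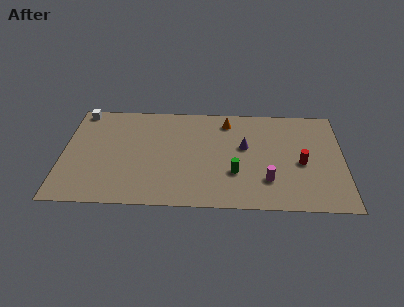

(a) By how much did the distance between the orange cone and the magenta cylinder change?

-1.2

They were about 7.2 units apart before and 6.0 after — 1.2 units closer together.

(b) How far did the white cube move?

2.6

From (2.1, 6.4) to (1.0, 8.8), the white cube covered √(1.1² + 2.4²) ≈ 2.6 units.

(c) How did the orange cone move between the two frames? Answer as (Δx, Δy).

(2.8, 1.3)

The orange cone was at about (7.4, 6.8) and moved to about (10.2, 8.1).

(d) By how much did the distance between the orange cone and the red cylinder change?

+1.0

They were about 5.0 units apart before and 6.0 after — 1.0 units further apart.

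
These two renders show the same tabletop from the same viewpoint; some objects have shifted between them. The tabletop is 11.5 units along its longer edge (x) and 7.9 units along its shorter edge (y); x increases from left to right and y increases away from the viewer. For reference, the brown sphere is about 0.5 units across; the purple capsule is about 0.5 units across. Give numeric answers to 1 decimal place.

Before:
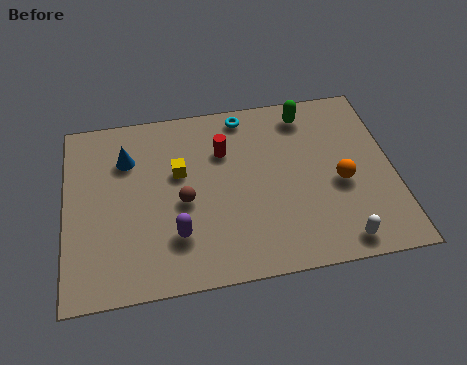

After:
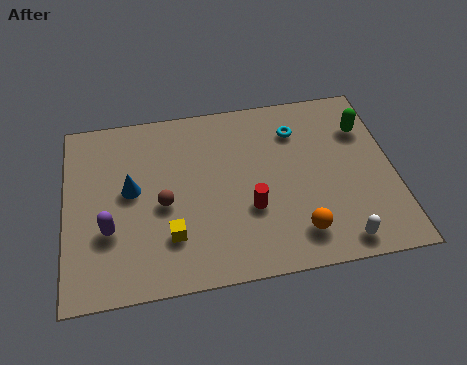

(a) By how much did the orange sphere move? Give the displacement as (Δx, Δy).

(-1.6, -1.9)

The orange sphere started near (9.6, 3.4) and ended near (8.0, 1.5).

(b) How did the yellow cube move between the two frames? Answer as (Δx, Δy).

(-0.4, -2.7)

The yellow cube was at about (4.0, 4.8) and moved to about (3.6, 2.1).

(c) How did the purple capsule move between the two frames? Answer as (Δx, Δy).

(-2.3, 0.6)

The purple capsule was at about (3.8, 2.1) and moved to about (1.5, 2.7).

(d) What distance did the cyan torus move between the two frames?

2.1

The cyan torus moved from about (6.4, 7.0) to (8.2, 6.0), a distance of √(1.8² + 1.0²) ≈ 2.1.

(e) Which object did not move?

the white capsule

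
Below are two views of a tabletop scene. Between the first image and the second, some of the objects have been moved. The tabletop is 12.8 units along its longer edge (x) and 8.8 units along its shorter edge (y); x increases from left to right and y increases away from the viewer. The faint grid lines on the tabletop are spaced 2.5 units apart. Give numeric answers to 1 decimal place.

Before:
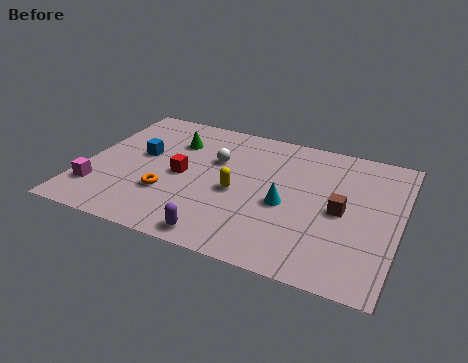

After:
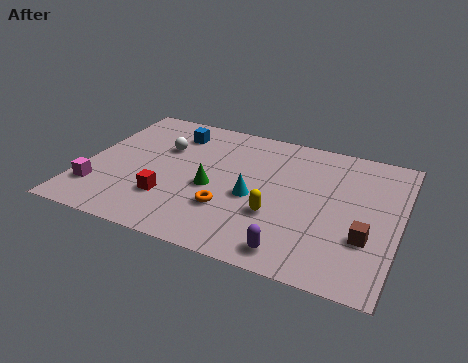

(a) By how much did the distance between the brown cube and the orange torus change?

-1.5

The distance was about 7.0 in the first image and 5.5 in the second, so they moved 1.5 units closer together.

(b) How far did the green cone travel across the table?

3.2

From (3.4, 6.4) to (5.3, 3.8), the green cone covered √(1.9² + 2.6²) ≈ 3.2 units.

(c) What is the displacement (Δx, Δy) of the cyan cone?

(-1.3, 0.0)

The cyan cone started near (8.3, 3.8) and ended near (7.0, 3.8).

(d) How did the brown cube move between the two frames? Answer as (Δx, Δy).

(1.1, -1.3)

The brown cube was at about (10.5, 4.2) and moved to about (11.6, 2.9).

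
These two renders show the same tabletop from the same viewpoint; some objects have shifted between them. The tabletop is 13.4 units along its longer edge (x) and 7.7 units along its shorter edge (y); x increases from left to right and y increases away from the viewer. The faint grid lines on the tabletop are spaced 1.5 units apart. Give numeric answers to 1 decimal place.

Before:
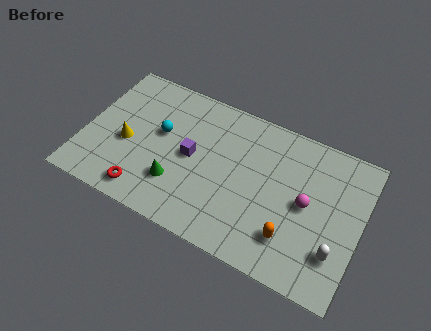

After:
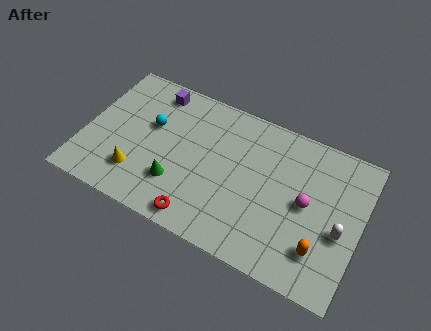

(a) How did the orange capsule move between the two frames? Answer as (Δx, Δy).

(1.4, 0.0)

The orange capsule started near (10.3, 1.9) and ended near (11.7, 1.9).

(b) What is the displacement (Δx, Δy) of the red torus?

(2.7, -0.2)

From the two frames, the red torus sits at roughly (3.3, 1.1) before and (6.0, 0.9) after.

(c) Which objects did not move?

the green cone and the magenta sphere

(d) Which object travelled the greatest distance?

the purple cube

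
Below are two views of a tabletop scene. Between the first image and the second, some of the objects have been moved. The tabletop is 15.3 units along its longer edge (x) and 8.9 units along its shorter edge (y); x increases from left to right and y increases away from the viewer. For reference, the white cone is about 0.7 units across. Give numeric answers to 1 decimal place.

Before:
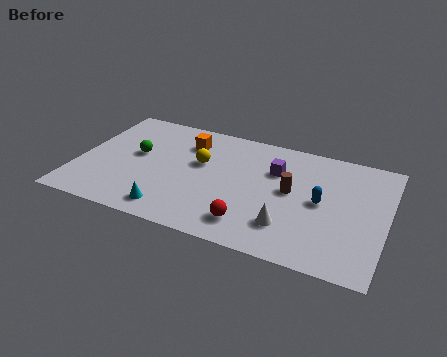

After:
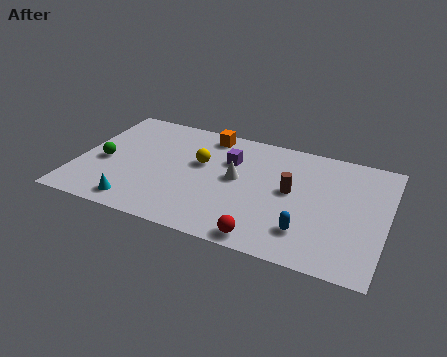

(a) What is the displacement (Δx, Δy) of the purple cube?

(-2.3, 0.0)

From the two frames, the purple cube sits at roughly (9.7, 6.1) before and (7.4, 6.1) after.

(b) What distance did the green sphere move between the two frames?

1.9

From (2.8, 5.0) to (1.3, 3.9), the green sphere covered √(1.5² + 1.1²) ≈ 1.9 units.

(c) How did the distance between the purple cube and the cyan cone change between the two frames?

-0.3

They were about 6.7 units apart before and 6.4 after — 0.3 units closer together.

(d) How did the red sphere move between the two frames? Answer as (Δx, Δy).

(0.8, -0.8)

The red sphere started near (8.9, 1.7) and ended near (9.7, 0.9).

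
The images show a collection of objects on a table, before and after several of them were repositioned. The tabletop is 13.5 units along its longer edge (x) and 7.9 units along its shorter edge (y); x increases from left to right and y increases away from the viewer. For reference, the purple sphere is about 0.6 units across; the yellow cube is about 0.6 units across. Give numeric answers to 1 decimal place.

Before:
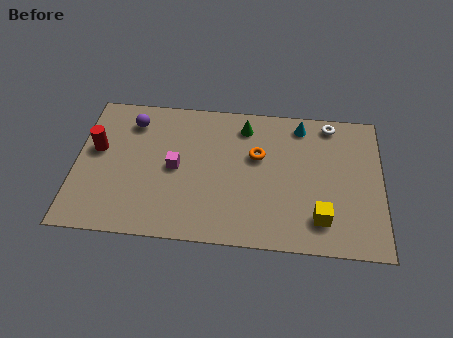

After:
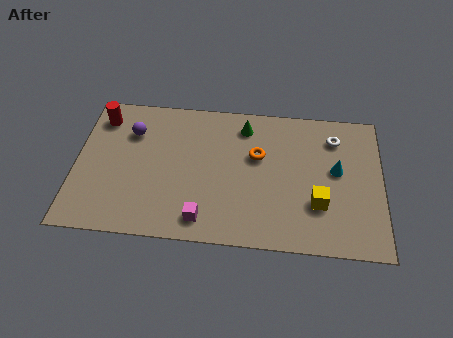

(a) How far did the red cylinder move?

1.8

The red cylinder moved from about (0.9, 4.6) to (1.0, 6.4), a distance of √(0.1² + 1.8²) ≈ 1.8.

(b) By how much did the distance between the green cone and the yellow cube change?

-0.7

They were about 5.9 units apart before and 5.2 after — 0.7 units closer together.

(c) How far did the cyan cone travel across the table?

2.9

The cyan cone moved from about (9.9, 6.8) to (11.5, 4.4), a distance of √(1.6² + 2.4²) ≈ 2.9.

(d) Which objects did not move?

the orange torus and the green cone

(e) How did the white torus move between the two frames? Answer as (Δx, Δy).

(0.2, -0.8)

The white torus started near (11.2, 7.0) and ended near (11.4, 6.2).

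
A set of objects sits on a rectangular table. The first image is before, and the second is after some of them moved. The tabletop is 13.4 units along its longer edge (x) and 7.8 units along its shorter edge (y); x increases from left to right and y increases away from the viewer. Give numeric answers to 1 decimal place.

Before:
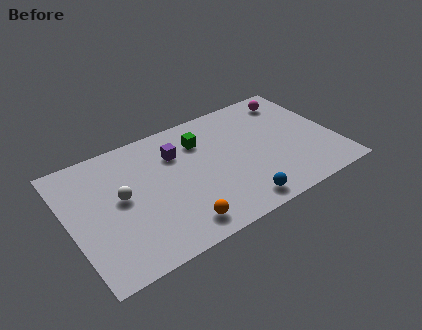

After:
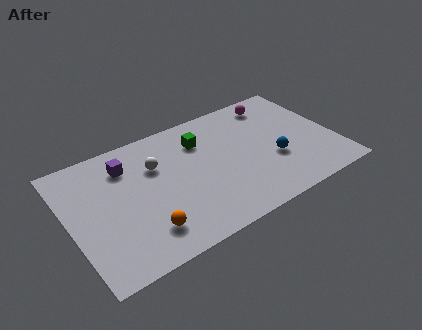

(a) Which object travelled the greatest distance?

the blue sphere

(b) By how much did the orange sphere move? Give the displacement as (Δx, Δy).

(-1.6, 0.5)

The orange sphere was at about (5.0, 1.2) and moved to about (3.4, 1.7).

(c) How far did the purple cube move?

2.5

From (5.6, 5.6) to (3.1, 6.0), the purple cube covered √(2.5² + 0.4²) ≈ 2.5 units.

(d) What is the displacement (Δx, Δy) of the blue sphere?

(2.2, 1.9)

From the two frames, the blue sphere sits at roughly (8.0, 1.0) before and (10.2, 2.9) after.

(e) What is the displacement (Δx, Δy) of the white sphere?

(1.9, 1.1)

The white sphere was at about (2.6, 4.2) and moved to about (4.5, 5.3).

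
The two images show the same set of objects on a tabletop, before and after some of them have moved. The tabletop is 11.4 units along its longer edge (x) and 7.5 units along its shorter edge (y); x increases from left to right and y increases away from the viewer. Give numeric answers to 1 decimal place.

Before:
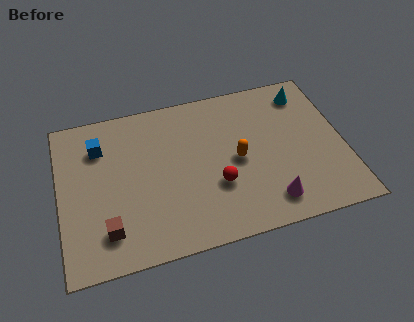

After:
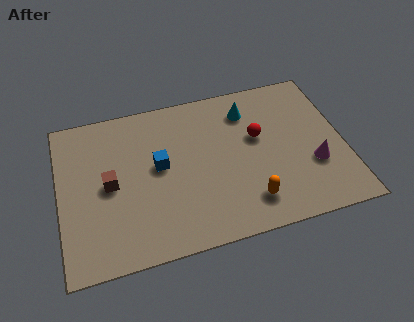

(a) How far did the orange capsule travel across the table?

2.1

The orange capsule was near (7.1, 3.6) before and (7.4, 1.5) after, so it travelled √(0.3² + 2.1²) ≈ 2.1 units.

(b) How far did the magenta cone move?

2.3

The magenta cone moved from about (8.2, 1.3) to (10.1, 2.6), a distance of √(1.9² + 1.3²) ≈ 2.3.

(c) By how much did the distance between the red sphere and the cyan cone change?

-3.9

The distance was about 5.3 in the first image and 1.4 in the second, so they moved 3.9 units closer together.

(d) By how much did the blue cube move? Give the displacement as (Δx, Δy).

(2.3, -1.5)

The blue cube started near (1.7, 5.6) and ended near (4.0, 4.1).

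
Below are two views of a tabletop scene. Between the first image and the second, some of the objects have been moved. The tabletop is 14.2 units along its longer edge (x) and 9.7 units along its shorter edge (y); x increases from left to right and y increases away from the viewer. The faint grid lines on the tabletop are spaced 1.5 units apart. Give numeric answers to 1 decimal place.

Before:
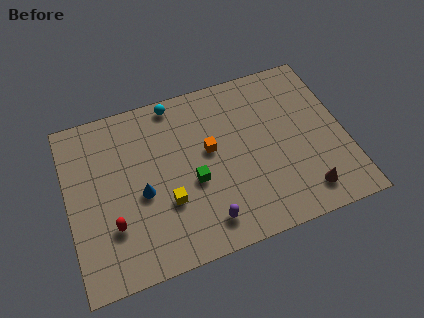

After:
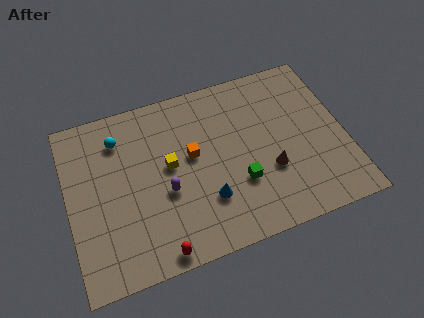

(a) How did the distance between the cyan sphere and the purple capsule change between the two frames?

-3.0

The distance was about 7.3 in the first image and 4.3 in the second, so they moved 3.0 units closer together.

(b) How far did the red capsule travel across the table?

3.0

The red capsule moved from about (2.1, 2.9) to (4.2, 0.8), a distance of √(2.1² + 2.1²) ≈ 3.0.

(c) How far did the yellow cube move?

2.0

The yellow cube moved from about (4.9, 3.3) to (5.2, 5.3), a distance of √(0.3² + 2.0²) ≈ 2.0.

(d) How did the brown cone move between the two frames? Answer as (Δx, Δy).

(-1.6, 1.8)

From the two frames, the brown cone sits at roughly (11.8, 1.6) before and (10.2, 3.4) after.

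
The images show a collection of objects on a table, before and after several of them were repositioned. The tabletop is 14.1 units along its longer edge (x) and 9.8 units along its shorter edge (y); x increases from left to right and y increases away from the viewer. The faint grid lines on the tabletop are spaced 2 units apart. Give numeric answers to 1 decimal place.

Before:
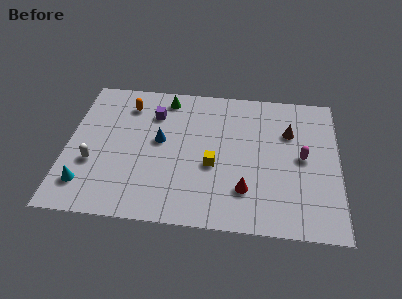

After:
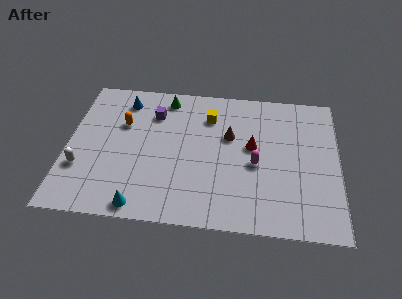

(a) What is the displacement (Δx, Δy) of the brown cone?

(-3.1, -0.6)

The brown cone was at about (11.5, 6.7) and moved to about (8.4, 6.1).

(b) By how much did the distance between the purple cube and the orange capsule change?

+0.3

Before: roughly 1.5 units apart; after: 1.8. That's 0.3 units further apart.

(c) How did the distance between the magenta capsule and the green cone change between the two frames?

-1.6

The distance was about 8.0 in the first image and 6.4 in the second, so they moved 1.6 units closer together.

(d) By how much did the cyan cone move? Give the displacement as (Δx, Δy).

(2.9, -1.1)

From the two frames, the cyan cone sits at roughly (1.1, 2.0) before and (4.0, 0.9) after.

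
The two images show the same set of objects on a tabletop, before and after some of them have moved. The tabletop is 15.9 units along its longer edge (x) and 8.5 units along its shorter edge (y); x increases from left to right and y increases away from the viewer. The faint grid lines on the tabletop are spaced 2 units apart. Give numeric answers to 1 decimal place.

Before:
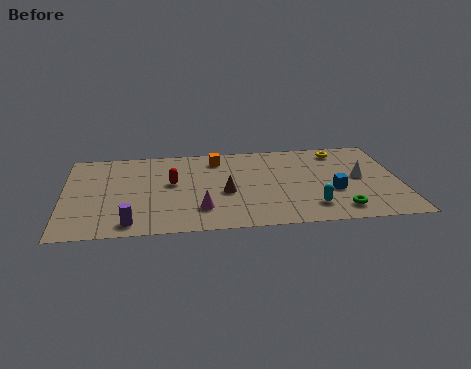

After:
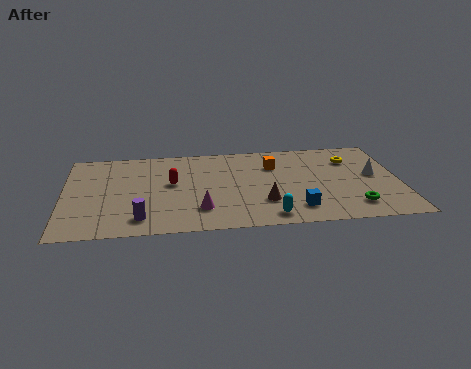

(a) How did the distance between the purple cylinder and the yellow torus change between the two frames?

-0.6

Before: roughly 11.8 units apart; after: 11.2. That's 0.6 units closer together.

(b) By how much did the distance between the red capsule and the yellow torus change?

+0.3

Before: roughly 8.4 units apart; after: 8.7. That's 0.3 units further apart.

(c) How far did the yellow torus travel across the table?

1.0

The yellow torus moved from about (13.2, 7.2) to (13.7, 6.3), a distance of √(0.5² + 0.9²) ≈ 1.0.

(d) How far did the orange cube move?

2.8

From (7.3, 7.0) to (10.0, 6.1), the orange cube covered √(2.7² + 0.9²) ≈ 2.8 units.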